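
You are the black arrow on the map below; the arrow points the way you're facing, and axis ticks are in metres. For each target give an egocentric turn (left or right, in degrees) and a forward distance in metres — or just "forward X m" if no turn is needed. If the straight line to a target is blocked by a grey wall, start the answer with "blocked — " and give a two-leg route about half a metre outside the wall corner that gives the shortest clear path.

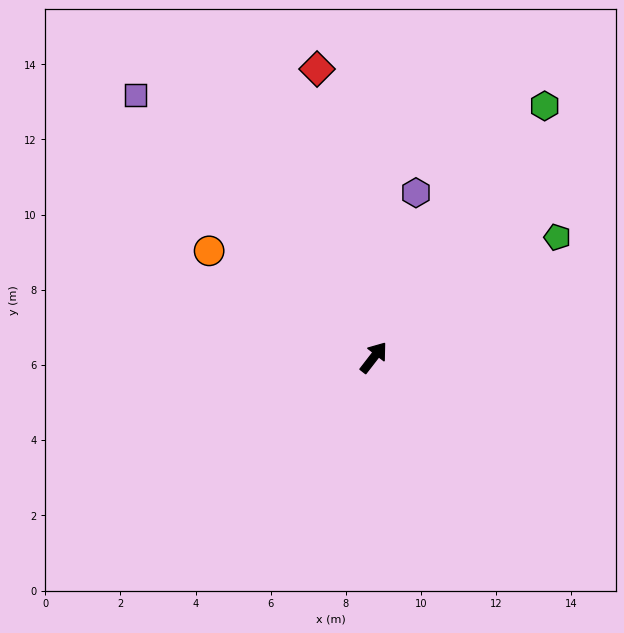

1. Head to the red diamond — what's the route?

turn left 49°, forward 7.8 m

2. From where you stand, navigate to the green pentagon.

turn right 19°, forward 5.8 m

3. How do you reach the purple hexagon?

turn left 23°, forward 4.5 m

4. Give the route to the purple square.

turn left 80°, forward 9.4 m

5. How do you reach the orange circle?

turn left 95°, forward 5.2 m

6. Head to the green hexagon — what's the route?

turn left 4°, forward 8.1 m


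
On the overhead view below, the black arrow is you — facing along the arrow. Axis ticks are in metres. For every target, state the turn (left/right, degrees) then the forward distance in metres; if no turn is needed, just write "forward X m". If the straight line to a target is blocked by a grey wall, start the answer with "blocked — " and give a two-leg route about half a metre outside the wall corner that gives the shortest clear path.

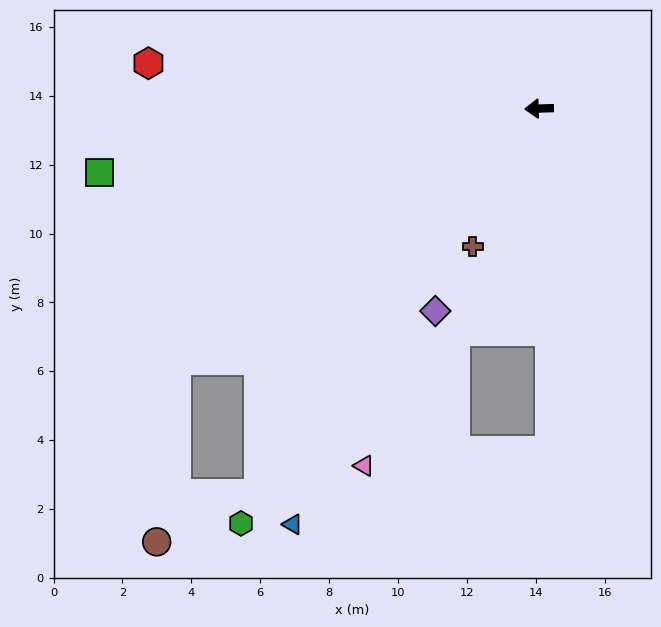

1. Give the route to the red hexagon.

turn right 8°, forward 11.4 m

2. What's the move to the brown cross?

turn left 63°, forward 4.4 m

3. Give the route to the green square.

turn left 6°, forward 12.9 m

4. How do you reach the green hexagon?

turn left 52°, forward 14.8 m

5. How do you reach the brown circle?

blocked — turn left 52°, forward 13.8 m, then turn right 28°, forward 3.3 m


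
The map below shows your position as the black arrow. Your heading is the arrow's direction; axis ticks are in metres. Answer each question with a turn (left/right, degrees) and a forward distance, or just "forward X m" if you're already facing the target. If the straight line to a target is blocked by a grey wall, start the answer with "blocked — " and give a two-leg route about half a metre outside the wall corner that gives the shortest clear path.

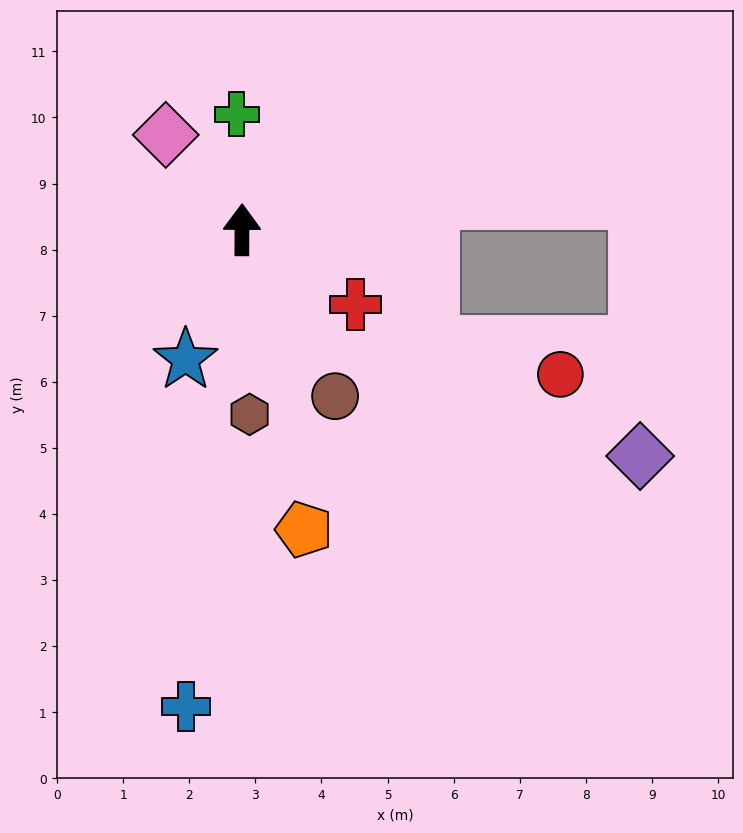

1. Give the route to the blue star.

turn left 157°, forward 2.1 m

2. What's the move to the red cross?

turn right 123°, forward 2.1 m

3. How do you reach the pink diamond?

turn left 39°, forward 1.8 m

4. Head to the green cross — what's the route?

turn left 3°, forward 1.7 m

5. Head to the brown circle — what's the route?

turn right 150°, forward 2.9 m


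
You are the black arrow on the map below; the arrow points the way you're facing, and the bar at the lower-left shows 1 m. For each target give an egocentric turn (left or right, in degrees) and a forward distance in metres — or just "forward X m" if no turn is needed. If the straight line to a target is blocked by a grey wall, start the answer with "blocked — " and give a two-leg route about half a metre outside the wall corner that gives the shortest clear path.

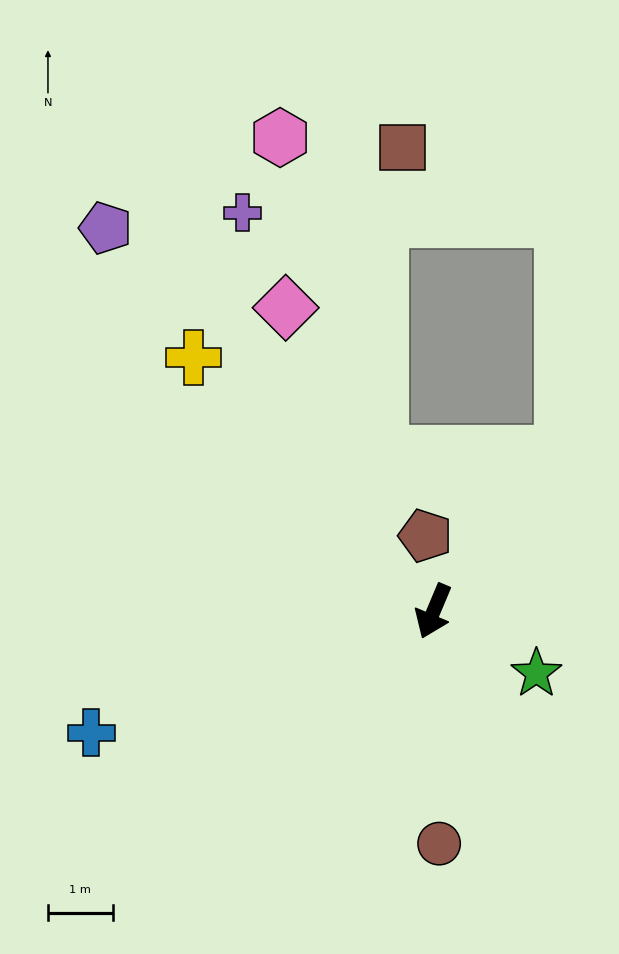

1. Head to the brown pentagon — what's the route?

turn right 151°, forward 1.2 m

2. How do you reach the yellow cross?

turn right 114°, forward 5.4 m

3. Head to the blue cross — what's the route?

turn right 48°, forward 5.6 m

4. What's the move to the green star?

turn left 82°, forward 1.9 m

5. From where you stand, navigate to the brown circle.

turn left 24°, forward 3.6 m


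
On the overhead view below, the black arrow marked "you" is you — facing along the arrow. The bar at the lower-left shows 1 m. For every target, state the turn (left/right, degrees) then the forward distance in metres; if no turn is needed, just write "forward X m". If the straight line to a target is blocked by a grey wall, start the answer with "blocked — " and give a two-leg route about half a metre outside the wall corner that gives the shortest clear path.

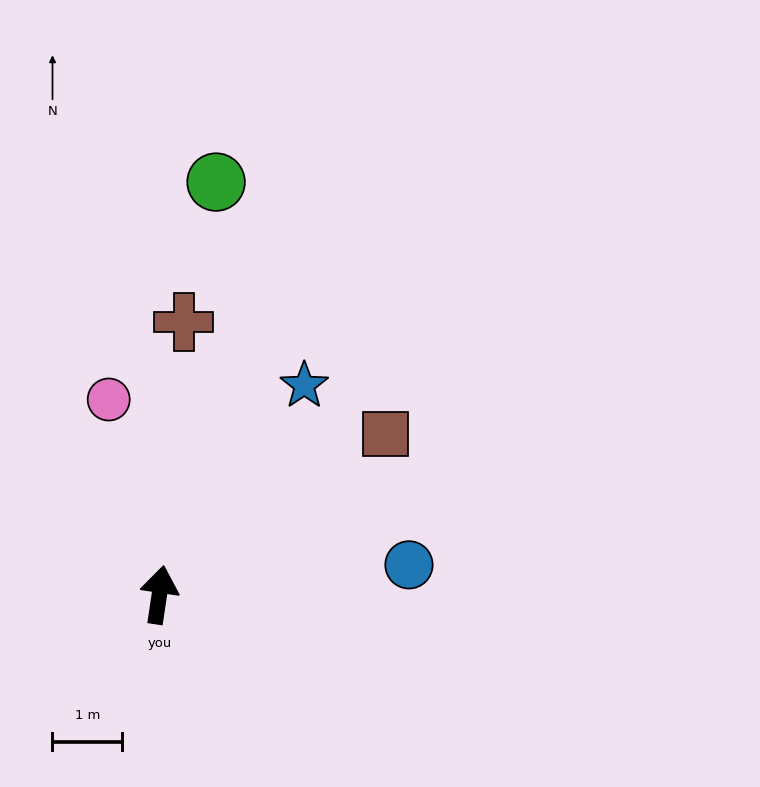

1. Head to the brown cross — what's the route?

turn left 3°, forward 3.9 m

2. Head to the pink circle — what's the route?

turn left 23°, forward 2.9 m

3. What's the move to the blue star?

turn right 26°, forward 3.6 m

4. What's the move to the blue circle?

turn right 75°, forward 3.6 m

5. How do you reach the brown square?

turn right 46°, forward 4.0 m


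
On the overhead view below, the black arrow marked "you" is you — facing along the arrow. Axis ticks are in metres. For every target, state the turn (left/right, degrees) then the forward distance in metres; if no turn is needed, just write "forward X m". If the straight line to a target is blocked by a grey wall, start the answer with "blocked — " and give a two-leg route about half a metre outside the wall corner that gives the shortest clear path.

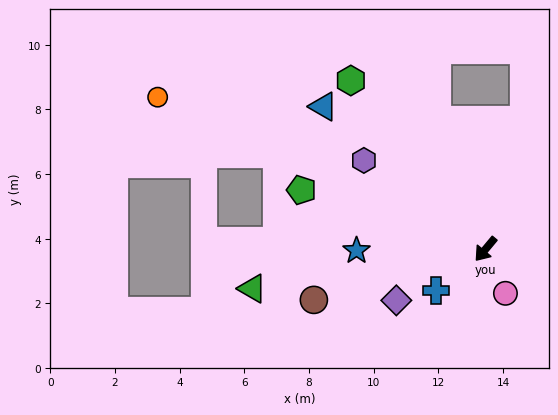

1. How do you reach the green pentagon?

turn right 68°, forward 6.0 m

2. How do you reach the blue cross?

turn right 10°, forward 2.0 m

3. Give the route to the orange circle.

turn right 75°, forward 11.2 m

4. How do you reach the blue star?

turn right 50°, forward 4.0 m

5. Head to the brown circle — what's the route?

turn right 34°, forward 5.5 m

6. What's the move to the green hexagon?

turn right 102°, forward 6.7 m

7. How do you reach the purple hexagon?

turn right 86°, forward 4.7 m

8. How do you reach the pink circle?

turn left 64°, forward 1.5 m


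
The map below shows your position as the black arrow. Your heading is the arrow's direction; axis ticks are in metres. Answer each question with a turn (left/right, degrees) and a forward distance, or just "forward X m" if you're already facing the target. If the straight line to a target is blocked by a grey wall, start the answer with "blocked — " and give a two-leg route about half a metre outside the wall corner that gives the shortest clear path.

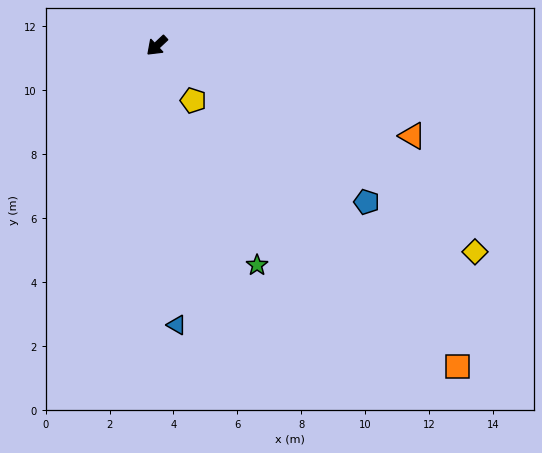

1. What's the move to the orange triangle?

turn left 117°, forward 8.5 m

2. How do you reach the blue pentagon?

turn left 100°, forward 8.2 m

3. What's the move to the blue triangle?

turn left 51°, forward 8.8 m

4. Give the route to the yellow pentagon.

turn left 80°, forward 2.1 m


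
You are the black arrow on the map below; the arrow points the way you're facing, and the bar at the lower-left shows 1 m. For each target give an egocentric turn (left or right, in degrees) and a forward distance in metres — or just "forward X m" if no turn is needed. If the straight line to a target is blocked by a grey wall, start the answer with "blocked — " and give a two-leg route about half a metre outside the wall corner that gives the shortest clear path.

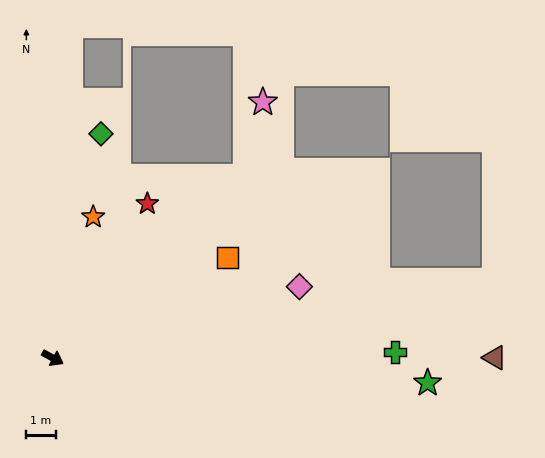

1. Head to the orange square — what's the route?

turn left 59°, forward 6.9 m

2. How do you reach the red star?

turn left 87°, forward 6.2 m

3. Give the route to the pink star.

blocked — turn left 72°, forward 9.1 m, then turn left 33°, forward 2.6 m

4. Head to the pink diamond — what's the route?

turn left 45°, forward 8.8 m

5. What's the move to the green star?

turn left 25°, forward 12.9 m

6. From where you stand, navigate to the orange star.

turn left 103°, forward 5.0 m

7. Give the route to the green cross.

turn left 30°, forward 11.7 m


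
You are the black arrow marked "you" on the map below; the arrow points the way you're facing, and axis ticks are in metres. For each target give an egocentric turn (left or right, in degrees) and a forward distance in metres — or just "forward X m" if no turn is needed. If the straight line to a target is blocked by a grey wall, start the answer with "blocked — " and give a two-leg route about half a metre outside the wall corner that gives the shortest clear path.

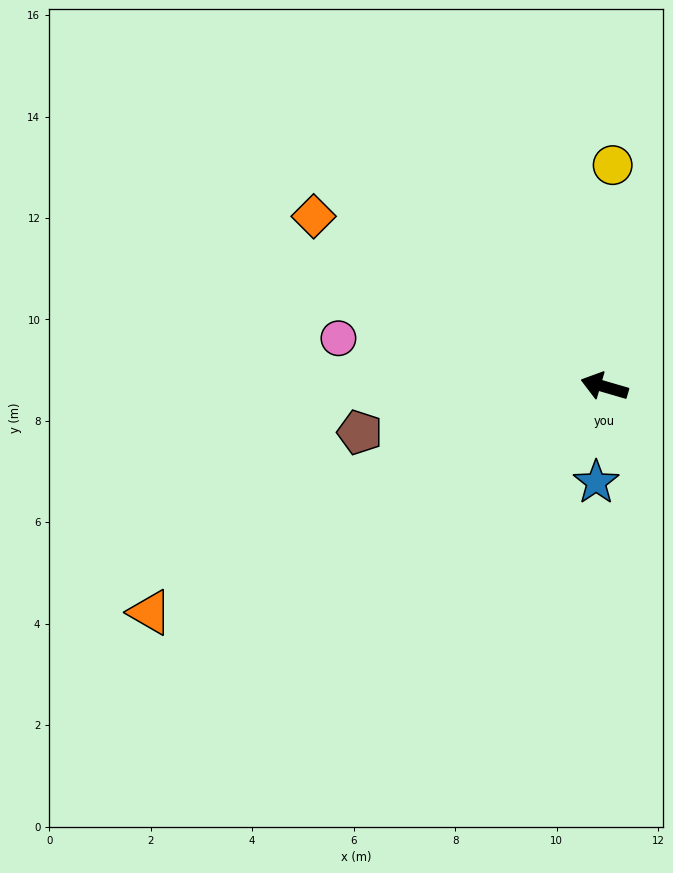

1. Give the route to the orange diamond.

turn right 14°, forward 6.6 m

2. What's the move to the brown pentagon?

turn left 27°, forward 4.9 m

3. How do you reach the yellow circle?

turn right 76°, forward 4.4 m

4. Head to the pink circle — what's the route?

turn left 6°, forward 5.3 m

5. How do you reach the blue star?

turn left 101°, forward 1.9 m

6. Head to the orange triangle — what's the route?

turn left 43°, forward 10.0 m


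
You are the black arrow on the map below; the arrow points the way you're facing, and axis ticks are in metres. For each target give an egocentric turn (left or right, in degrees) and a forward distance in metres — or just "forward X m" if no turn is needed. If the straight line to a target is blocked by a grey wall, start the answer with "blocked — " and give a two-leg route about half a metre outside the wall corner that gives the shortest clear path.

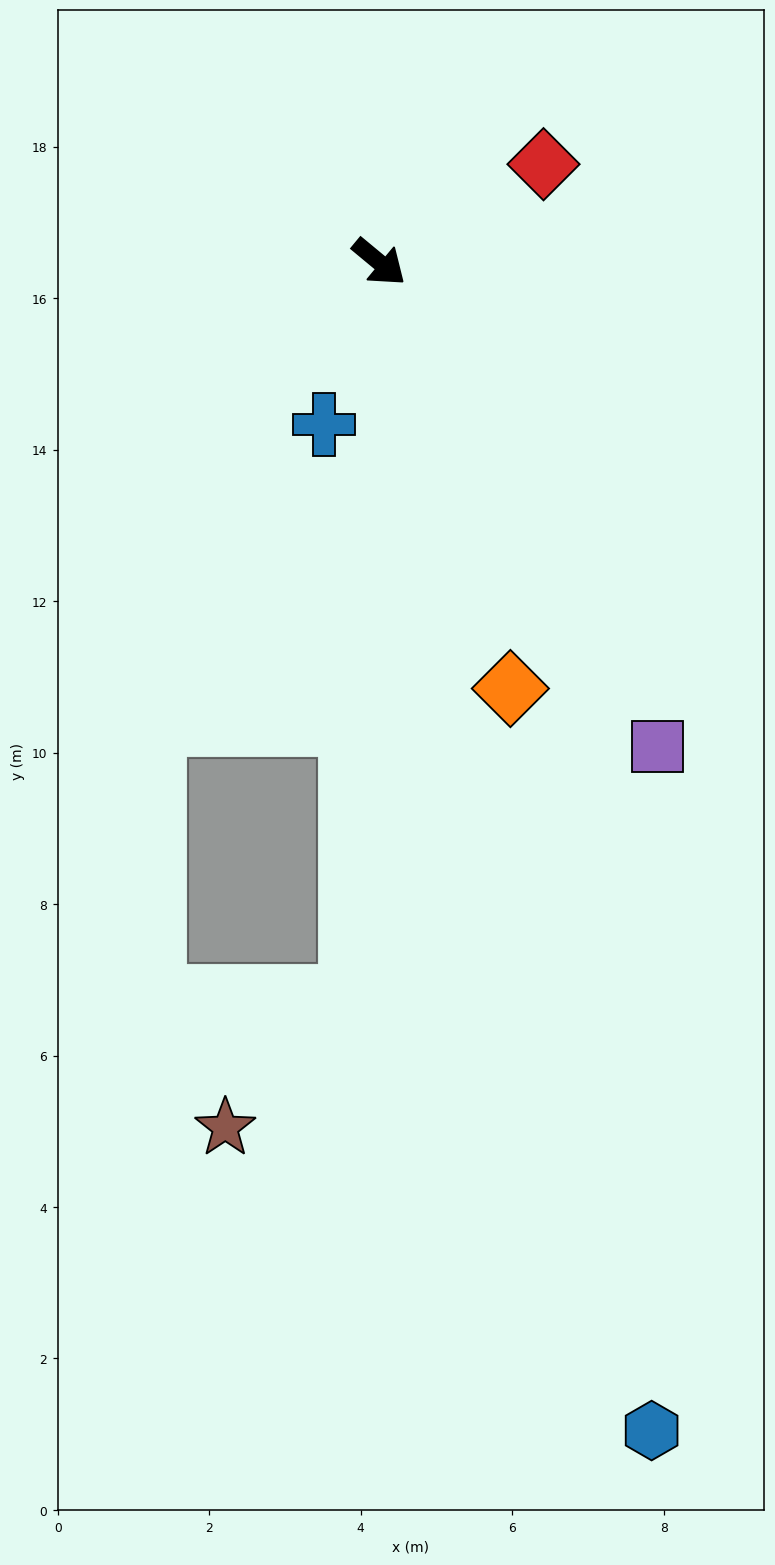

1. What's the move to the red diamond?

turn left 70°, forward 2.5 m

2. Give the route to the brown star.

blocked — turn right 53°, forward 9.7 m, then turn right 41°, forward 2.4 m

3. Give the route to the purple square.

turn right 20°, forward 7.4 m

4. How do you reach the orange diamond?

turn right 33°, forward 5.9 m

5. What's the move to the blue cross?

turn right 69°, forward 2.3 m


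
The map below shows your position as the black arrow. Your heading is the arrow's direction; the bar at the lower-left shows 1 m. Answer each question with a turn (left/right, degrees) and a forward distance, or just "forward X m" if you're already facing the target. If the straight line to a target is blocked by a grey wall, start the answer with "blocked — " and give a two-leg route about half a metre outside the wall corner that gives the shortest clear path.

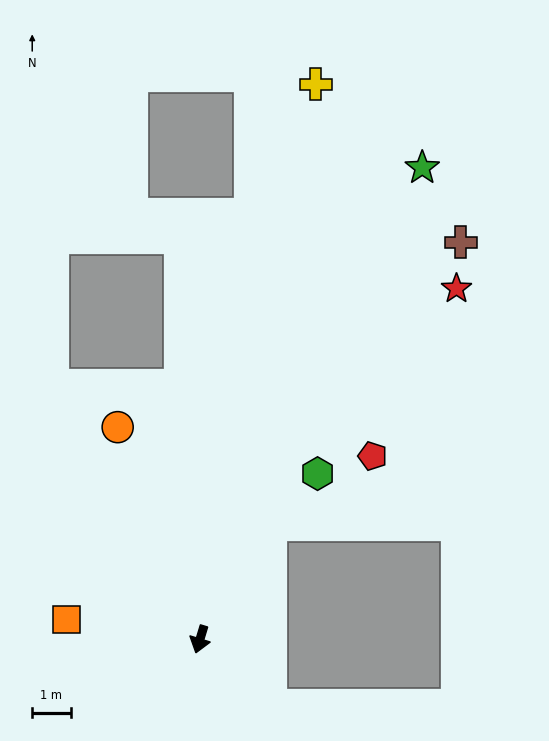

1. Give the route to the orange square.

turn right 82°, forward 3.5 m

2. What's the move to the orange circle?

turn right 142°, forward 5.9 m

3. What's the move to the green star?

turn left 172°, forward 13.6 m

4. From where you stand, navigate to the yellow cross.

turn right 175°, forward 14.8 m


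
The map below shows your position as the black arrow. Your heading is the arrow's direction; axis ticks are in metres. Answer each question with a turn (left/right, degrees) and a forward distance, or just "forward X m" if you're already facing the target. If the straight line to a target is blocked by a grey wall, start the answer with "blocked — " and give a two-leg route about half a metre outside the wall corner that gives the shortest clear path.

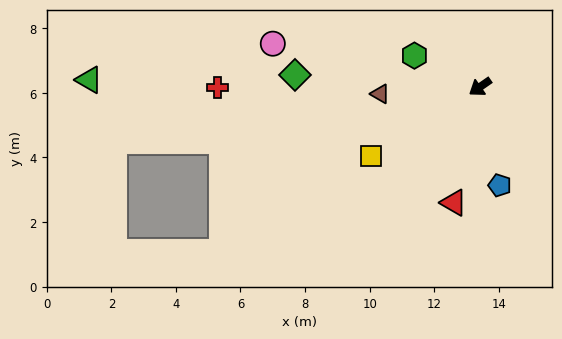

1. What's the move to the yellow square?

turn right 2°, forward 4.0 m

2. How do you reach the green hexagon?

turn right 60°, forward 2.3 m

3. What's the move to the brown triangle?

turn right 31°, forward 3.1 m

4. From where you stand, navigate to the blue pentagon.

turn left 66°, forward 3.1 m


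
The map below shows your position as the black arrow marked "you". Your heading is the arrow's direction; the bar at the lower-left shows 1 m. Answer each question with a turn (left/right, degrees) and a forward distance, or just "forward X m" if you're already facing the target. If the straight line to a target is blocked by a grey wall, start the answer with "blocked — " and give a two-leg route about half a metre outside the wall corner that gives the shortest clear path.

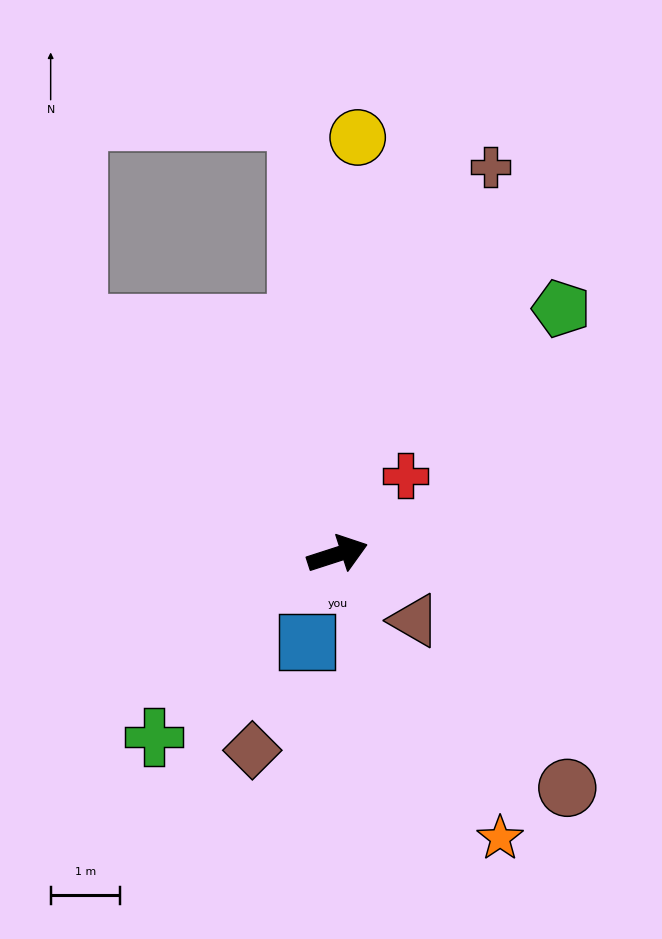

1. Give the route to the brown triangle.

turn right 59°, forward 1.5 m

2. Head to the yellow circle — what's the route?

turn left 69°, forward 6.0 m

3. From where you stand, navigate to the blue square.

turn right 127°, forward 1.3 m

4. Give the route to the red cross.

turn left 31°, forward 1.5 m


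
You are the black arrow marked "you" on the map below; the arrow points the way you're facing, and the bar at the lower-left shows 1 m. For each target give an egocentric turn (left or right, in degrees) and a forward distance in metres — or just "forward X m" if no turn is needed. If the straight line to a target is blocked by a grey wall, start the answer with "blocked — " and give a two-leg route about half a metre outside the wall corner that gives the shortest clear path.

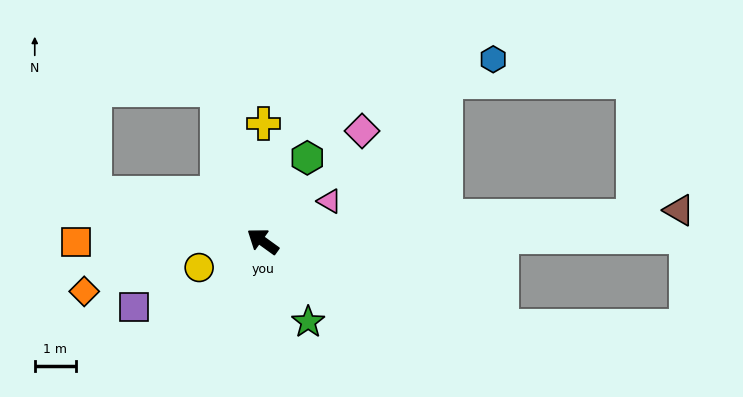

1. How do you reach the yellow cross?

turn right 55°, forward 2.9 m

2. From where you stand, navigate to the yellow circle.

turn left 58°, forward 1.7 m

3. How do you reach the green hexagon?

turn right 82°, forward 2.3 m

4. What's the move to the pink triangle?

turn right 113°, forward 1.9 m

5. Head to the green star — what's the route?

turn left 155°, forward 2.2 m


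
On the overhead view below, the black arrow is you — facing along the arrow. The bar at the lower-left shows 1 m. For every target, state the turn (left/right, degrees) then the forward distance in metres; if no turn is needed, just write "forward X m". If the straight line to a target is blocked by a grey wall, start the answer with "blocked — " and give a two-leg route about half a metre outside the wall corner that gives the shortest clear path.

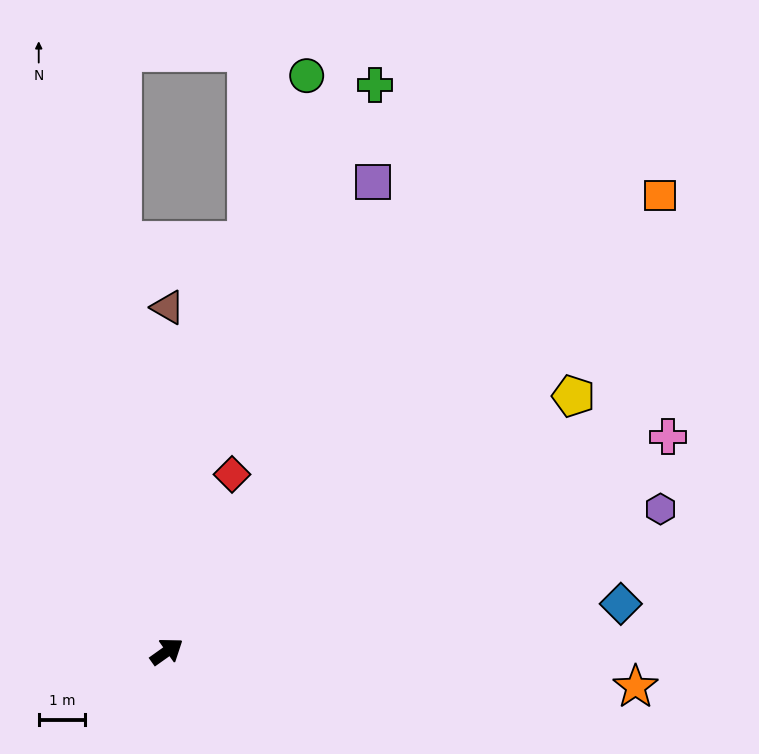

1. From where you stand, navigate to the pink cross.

turn right 12°, forward 11.8 m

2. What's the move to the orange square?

turn left 7°, forward 14.5 m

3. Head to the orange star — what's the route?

turn right 40°, forward 10.2 m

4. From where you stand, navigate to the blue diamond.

turn right 29°, forward 9.9 m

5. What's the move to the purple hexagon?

turn right 19°, forward 11.1 m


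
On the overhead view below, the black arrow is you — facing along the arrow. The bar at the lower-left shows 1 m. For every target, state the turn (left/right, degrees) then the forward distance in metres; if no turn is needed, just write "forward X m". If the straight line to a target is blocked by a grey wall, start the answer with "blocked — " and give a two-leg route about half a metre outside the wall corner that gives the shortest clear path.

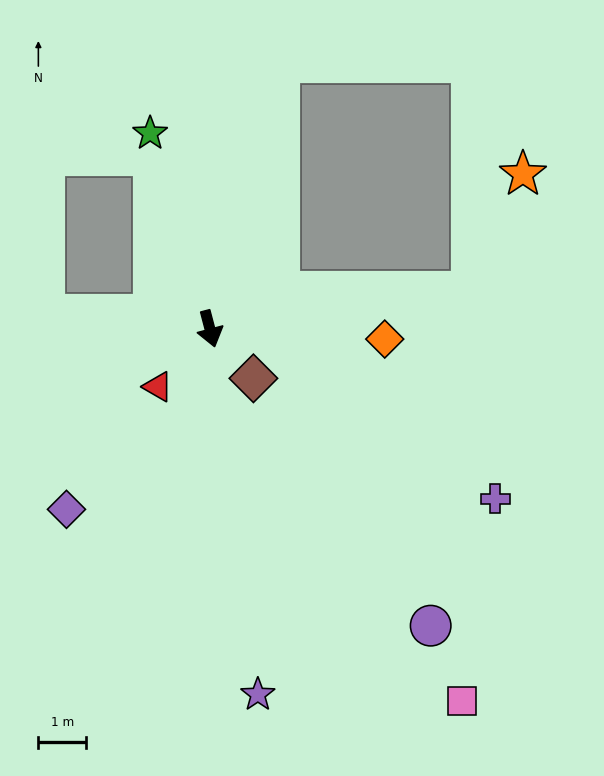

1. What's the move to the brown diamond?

turn left 27°, forward 1.4 m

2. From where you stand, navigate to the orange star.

blocked — turn left 83°, forward 5.5 m, then turn left 59°, forward 2.7 m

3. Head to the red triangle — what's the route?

turn right 57°, forward 1.6 m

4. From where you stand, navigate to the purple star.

turn right 7°, forward 7.7 m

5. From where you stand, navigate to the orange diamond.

turn left 72°, forward 3.6 m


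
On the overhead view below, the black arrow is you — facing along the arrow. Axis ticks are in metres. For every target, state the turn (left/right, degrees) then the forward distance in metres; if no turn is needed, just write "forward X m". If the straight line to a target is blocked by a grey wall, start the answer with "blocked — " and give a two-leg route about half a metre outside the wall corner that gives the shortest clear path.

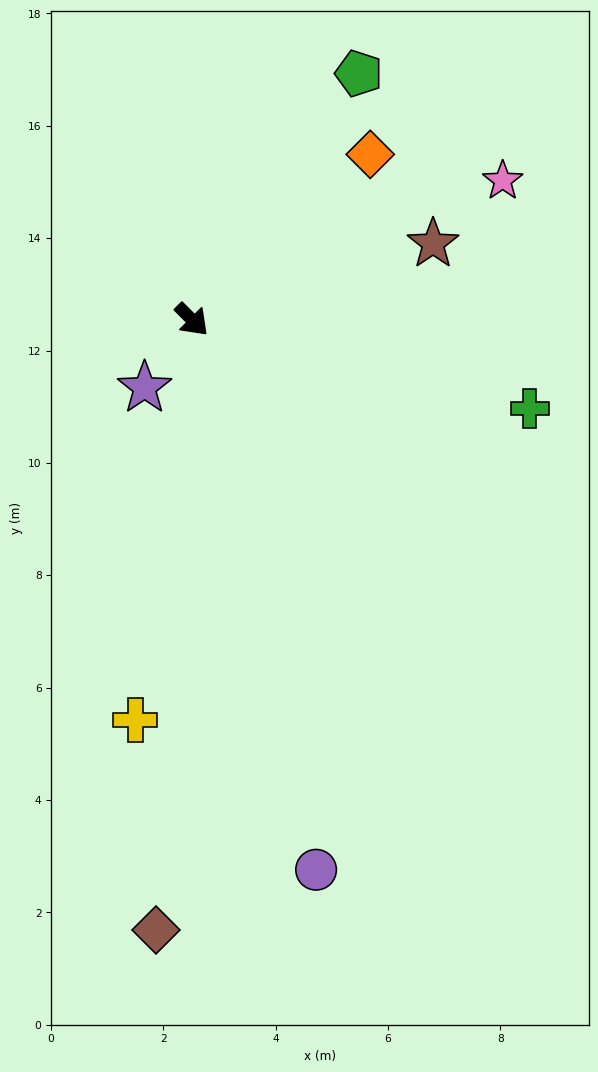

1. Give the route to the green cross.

turn left 30°, forward 6.2 m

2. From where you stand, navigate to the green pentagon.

turn left 101°, forward 5.3 m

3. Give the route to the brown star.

turn left 63°, forward 4.5 m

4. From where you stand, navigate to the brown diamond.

turn right 48°, forward 10.9 m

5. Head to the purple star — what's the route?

turn right 80°, forward 1.5 m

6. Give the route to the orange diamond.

turn left 88°, forward 4.3 m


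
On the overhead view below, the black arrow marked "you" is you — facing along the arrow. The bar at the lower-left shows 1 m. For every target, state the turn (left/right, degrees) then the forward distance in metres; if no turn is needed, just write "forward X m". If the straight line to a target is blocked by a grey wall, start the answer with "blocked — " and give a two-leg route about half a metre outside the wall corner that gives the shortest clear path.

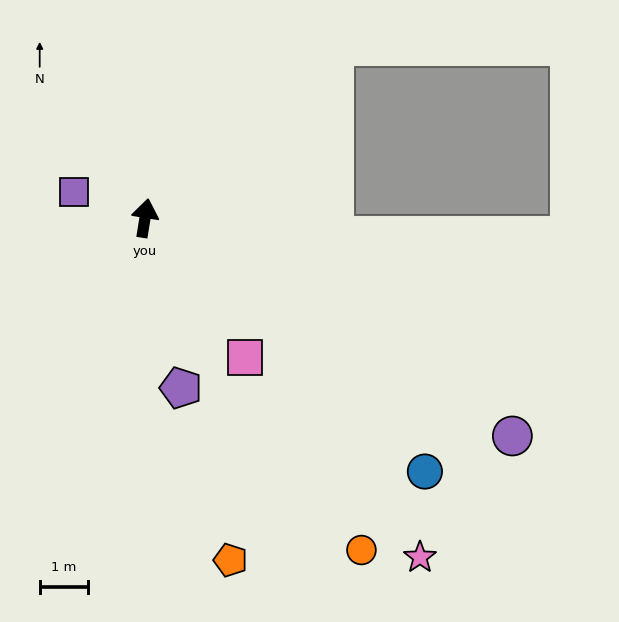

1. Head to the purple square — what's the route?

turn left 79°, forward 1.6 m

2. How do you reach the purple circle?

turn right 111°, forward 8.8 m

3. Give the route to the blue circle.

turn right 123°, forward 7.8 m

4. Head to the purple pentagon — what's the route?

turn right 159°, forward 3.6 m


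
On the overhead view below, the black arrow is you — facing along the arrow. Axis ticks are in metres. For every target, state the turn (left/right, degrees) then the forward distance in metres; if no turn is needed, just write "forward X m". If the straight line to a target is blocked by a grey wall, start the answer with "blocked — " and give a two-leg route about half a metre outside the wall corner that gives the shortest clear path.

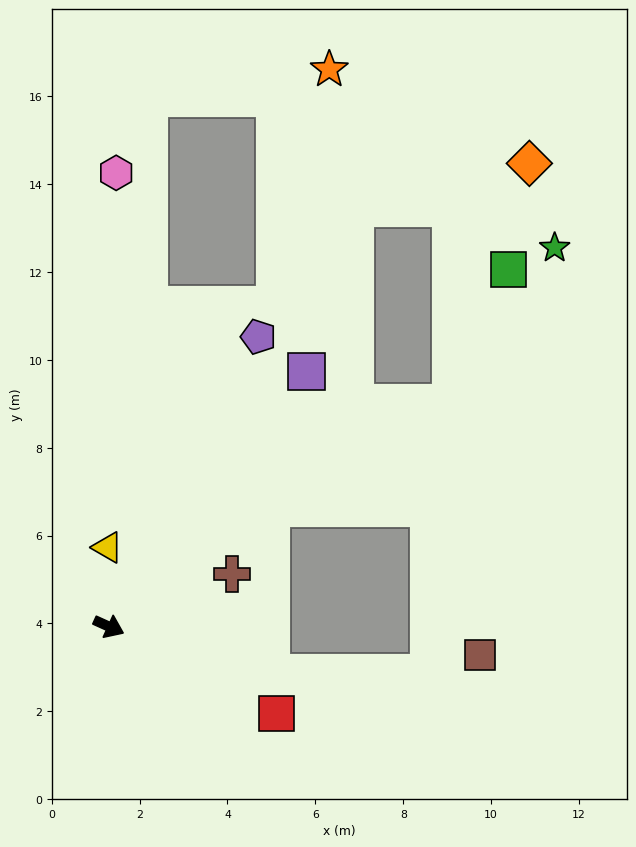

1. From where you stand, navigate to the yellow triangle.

turn left 115°, forward 1.8 m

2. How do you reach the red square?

turn right 3°, forward 4.3 m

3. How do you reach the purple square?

turn left 77°, forward 7.4 m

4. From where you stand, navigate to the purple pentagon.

turn left 87°, forward 7.4 m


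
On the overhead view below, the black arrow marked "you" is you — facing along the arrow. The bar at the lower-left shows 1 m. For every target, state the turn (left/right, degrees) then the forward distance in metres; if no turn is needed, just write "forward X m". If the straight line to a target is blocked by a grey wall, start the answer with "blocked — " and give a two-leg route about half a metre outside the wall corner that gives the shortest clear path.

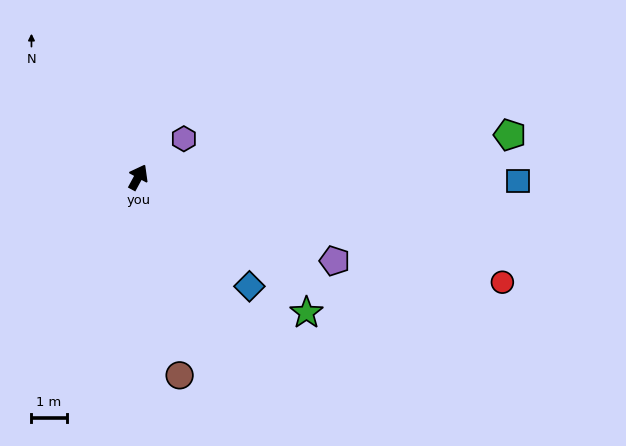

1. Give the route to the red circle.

turn right 78°, forward 10.8 m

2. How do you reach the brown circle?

turn right 140°, forward 5.8 m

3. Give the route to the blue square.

turn right 62°, forward 10.8 m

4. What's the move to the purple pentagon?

turn right 85°, forward 6.1 m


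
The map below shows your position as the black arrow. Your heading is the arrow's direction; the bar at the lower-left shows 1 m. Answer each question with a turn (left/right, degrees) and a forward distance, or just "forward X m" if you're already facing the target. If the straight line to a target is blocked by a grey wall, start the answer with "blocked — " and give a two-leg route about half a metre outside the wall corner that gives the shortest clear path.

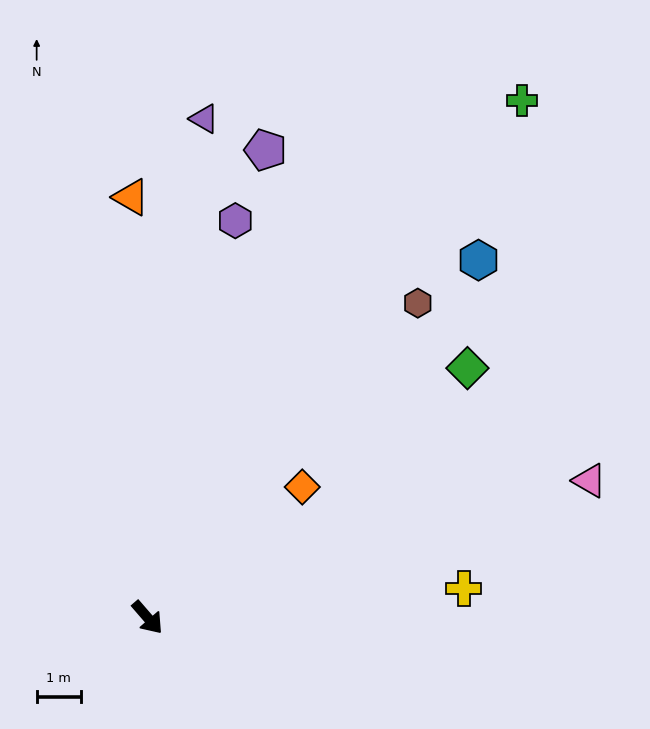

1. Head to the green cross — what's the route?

turn left 103°, forward 14.5 m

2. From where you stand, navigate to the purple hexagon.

turn left 127°, forward 9.3 m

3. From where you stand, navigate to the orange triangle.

turn left 141°, forward 9.6 m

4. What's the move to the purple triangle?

turn left 133°, forward 11.4 m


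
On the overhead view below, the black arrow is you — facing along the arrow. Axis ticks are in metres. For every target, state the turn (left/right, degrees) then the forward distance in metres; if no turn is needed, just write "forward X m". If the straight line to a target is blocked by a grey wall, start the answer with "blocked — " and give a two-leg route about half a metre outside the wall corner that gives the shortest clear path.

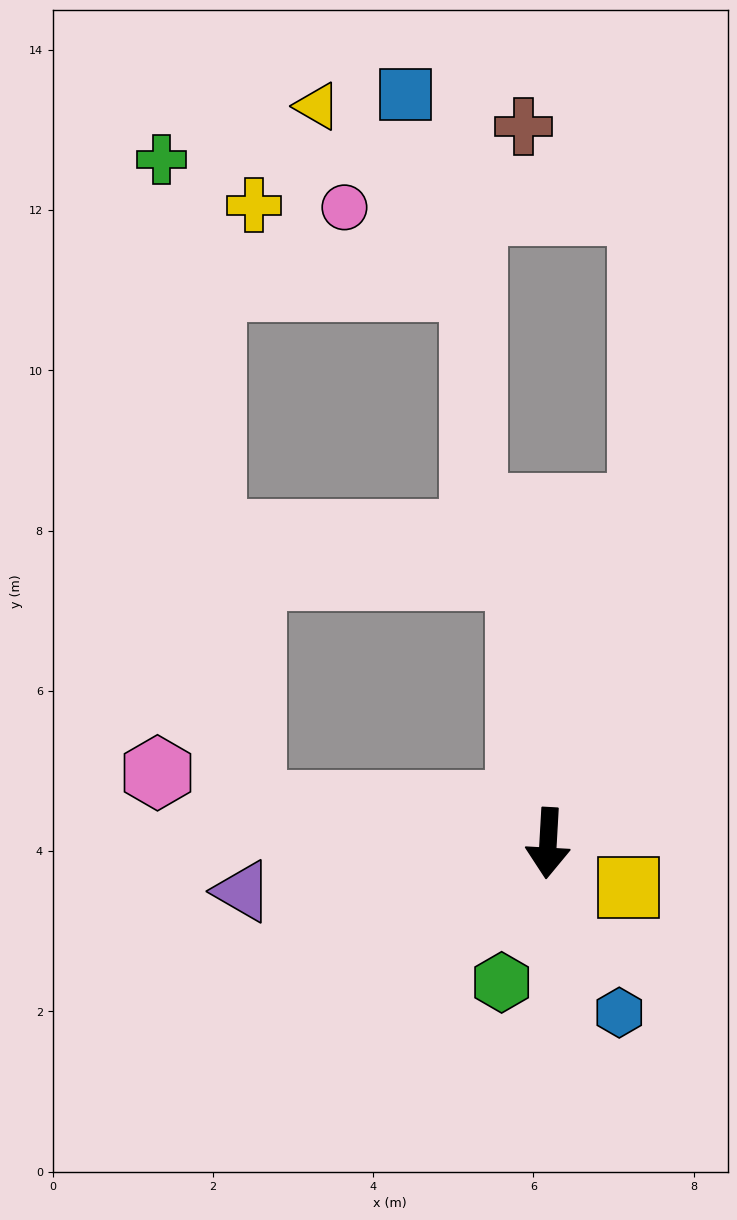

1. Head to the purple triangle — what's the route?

turn right 78°, forward 3.9 m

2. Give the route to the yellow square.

turn left 64°, forward 1.1 m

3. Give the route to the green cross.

blocked — turn right 94°, forward 3.7 m, then turn right 75°, forward 8.1 m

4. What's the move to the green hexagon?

turn right 15°, forward 1.8 m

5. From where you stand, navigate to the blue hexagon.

turn left 26°, forward 2.3 m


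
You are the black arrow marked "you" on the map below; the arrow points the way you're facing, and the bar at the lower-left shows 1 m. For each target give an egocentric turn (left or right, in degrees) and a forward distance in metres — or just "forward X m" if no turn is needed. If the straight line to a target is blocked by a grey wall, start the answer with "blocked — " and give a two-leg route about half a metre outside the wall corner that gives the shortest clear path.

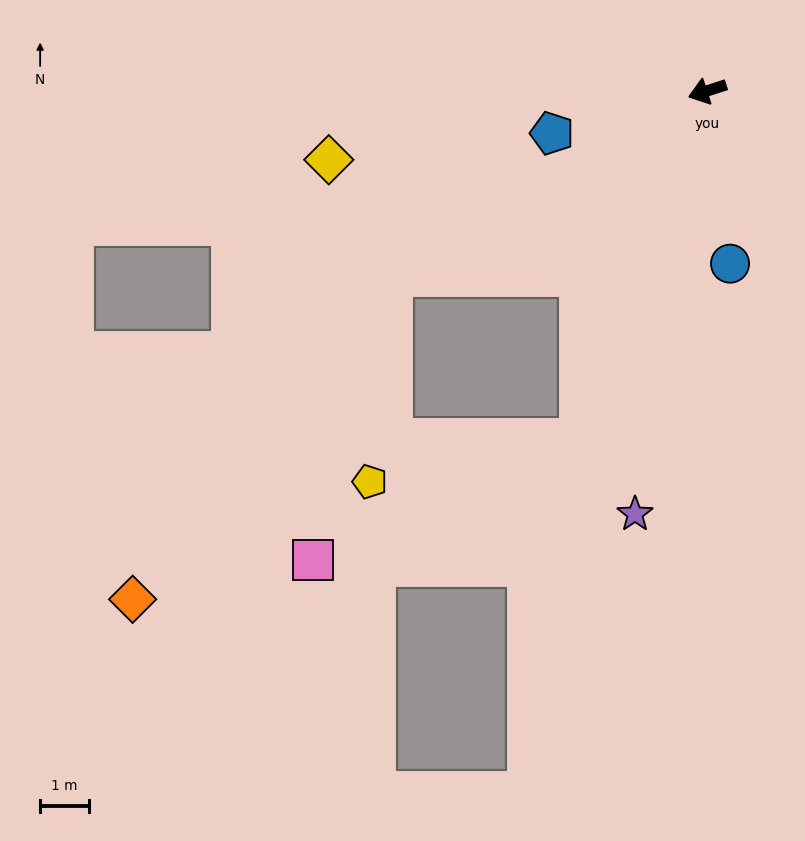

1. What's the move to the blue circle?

turn left 80°, forward 3.6 m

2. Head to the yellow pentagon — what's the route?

blocked — turn left 12°, forward 7.5 m, then turn left 54°, forward 4.3 m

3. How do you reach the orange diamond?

blocked — turn left 12°, forward 7.5 m, then turn left 21°, forward 8.5 m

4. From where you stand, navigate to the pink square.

blocked — turn left 12°, forward 7.5 m, then turn left 45°, forward 6.1 m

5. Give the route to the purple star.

turn left 62°, forward 8.8 m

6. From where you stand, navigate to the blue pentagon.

turn right 3°, forward 3.3 m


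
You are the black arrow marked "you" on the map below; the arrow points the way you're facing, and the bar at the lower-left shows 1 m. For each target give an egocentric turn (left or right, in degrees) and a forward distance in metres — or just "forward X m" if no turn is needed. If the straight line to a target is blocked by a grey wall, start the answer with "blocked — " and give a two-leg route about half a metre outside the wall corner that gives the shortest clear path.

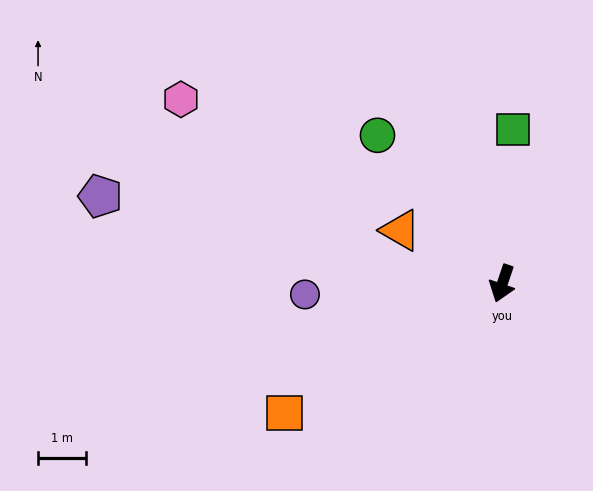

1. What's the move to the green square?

turn right 165°, forward 3.2 m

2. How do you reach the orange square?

turn right 40°, forward 5.3 m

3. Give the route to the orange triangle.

turn right 99°, forward 2.4 m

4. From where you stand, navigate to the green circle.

turn right 121°, forward 4.0 m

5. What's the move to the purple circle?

turn right 68°, forward 4.1 m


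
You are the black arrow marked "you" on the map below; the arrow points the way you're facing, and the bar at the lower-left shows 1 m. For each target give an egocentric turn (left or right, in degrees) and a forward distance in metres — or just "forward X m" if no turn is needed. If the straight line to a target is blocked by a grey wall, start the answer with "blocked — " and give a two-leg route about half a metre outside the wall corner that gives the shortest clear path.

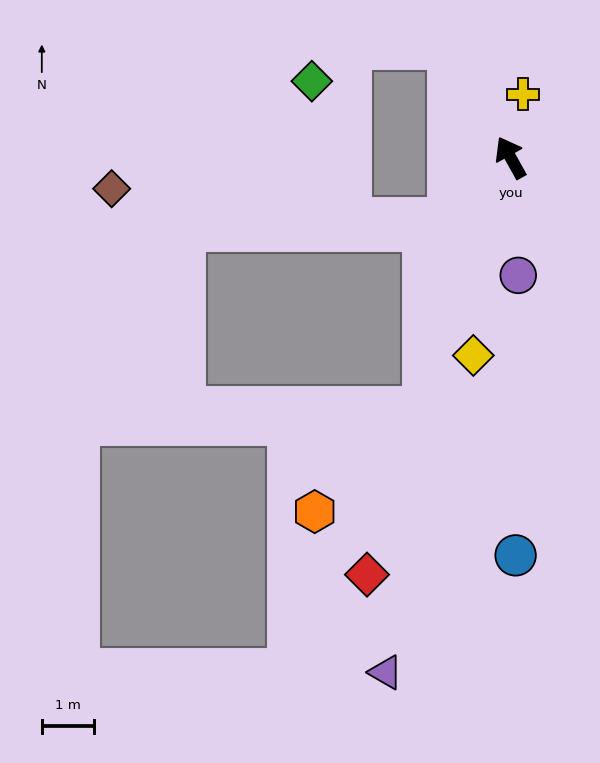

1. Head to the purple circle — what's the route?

turn left 155°, forward 2.3 m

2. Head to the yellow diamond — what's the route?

turn left 140°, forward 3.9 m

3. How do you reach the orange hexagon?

blocked — turn left 132°, forward 5.1 m, then turn right 28°, forward 2.9 m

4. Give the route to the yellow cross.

turn right 40°, forward 1.2 m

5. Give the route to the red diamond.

turn left 132°, forward 8.5 m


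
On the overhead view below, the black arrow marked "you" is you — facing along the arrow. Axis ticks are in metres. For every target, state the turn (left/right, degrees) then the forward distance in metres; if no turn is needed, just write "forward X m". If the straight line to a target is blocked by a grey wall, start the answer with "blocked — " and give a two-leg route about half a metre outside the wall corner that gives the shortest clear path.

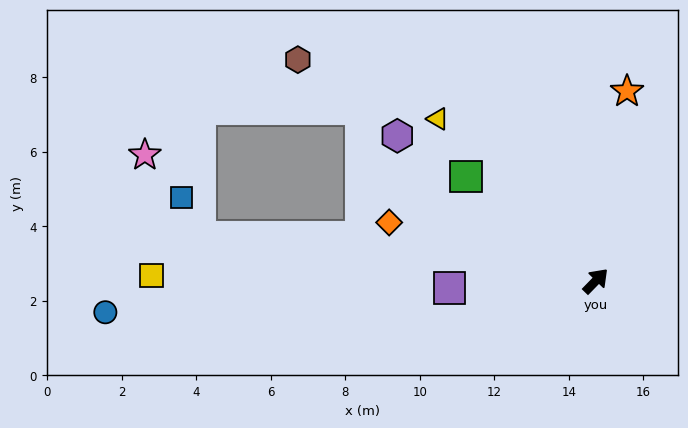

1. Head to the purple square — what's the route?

turn left 137°, forward 3.9 m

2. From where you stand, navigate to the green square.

turn left 95°, forward 4.5 m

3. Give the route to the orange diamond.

turn left 118°, forward 5.8 m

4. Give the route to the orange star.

turn left 35°, forward 5.2 m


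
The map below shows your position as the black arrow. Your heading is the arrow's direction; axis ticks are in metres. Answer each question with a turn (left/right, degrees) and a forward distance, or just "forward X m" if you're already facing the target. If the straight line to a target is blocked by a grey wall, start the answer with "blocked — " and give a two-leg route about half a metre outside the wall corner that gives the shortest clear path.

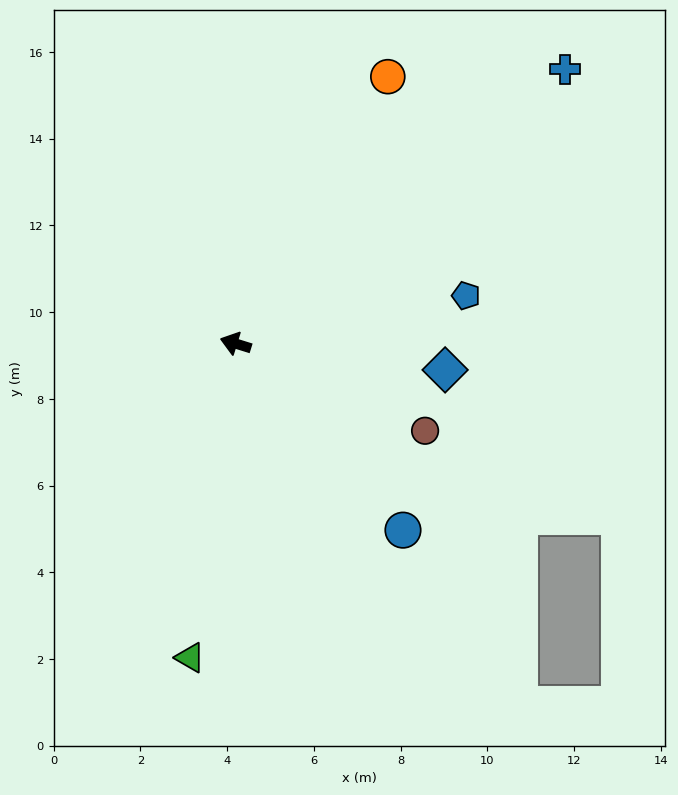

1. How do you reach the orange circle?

turn right 102°, forward 7.1 m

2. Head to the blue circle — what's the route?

turn left 149°, forward 5.8 m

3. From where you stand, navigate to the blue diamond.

turn right 170°, forward 4.9 m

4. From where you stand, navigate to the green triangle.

turn left 99°, forward 7.3 m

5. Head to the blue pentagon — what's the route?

turn right 151°, forward 5.4 m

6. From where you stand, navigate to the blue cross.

turn right 123°, forward 9.9 m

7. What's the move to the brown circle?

turn left 173°, forward 4.8 m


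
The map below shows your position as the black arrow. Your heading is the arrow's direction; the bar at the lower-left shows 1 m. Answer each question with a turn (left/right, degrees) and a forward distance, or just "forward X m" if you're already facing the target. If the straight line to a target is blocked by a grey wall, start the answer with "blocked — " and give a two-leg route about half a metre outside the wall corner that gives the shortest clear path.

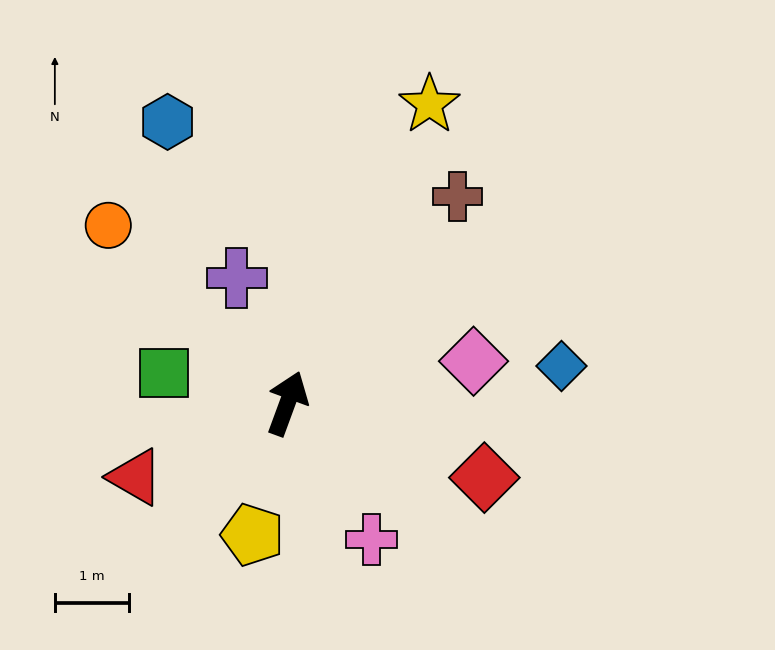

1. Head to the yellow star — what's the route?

turn right 5°, forward 4.5 m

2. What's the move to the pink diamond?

turn right 57°, forward 2.6 m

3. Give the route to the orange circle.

turn left 65°, forward 3.4 m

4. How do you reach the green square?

turn left 96°, forward 1.7 m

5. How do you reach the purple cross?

turn left 42°, forward 1.8 m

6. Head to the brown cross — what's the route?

turn right 19°, forward 3.6 m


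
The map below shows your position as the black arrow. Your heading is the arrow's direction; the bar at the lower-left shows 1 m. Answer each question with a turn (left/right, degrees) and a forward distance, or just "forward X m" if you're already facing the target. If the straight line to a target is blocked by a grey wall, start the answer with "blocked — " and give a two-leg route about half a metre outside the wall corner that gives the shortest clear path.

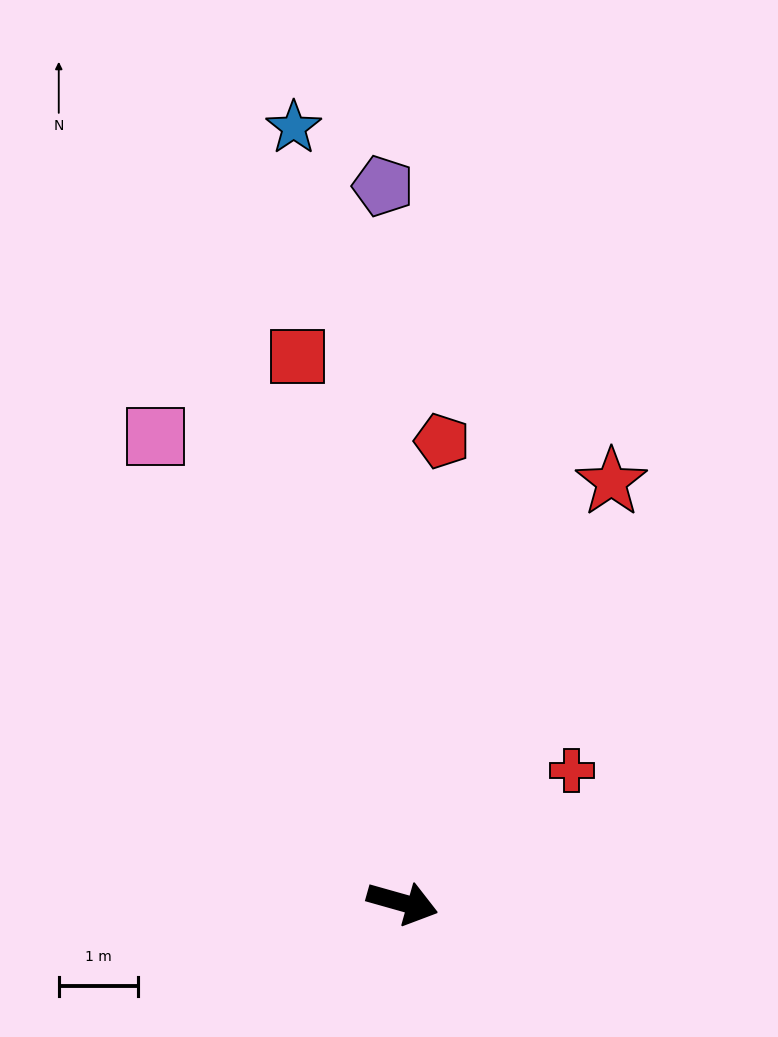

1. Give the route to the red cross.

turn left 54°, forward 2.7 m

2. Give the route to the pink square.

turn left 134°, forward 6.6 m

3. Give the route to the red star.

turn left 79°, forward 5.9 m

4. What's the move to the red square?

turn left 117°, forward 7.0 m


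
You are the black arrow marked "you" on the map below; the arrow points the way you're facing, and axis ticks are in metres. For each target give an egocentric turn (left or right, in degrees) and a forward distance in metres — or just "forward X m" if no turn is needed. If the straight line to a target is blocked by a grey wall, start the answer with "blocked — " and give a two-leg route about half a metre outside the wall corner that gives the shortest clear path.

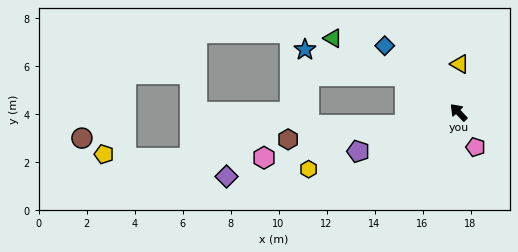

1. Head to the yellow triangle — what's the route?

turn right 45°, forward 2.0 m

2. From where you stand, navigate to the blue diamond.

turn left 4°, forward 4.1 m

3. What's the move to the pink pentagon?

turn left 163°, forward 1.6 m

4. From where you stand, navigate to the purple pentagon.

turn left 68°, forward 4.5 m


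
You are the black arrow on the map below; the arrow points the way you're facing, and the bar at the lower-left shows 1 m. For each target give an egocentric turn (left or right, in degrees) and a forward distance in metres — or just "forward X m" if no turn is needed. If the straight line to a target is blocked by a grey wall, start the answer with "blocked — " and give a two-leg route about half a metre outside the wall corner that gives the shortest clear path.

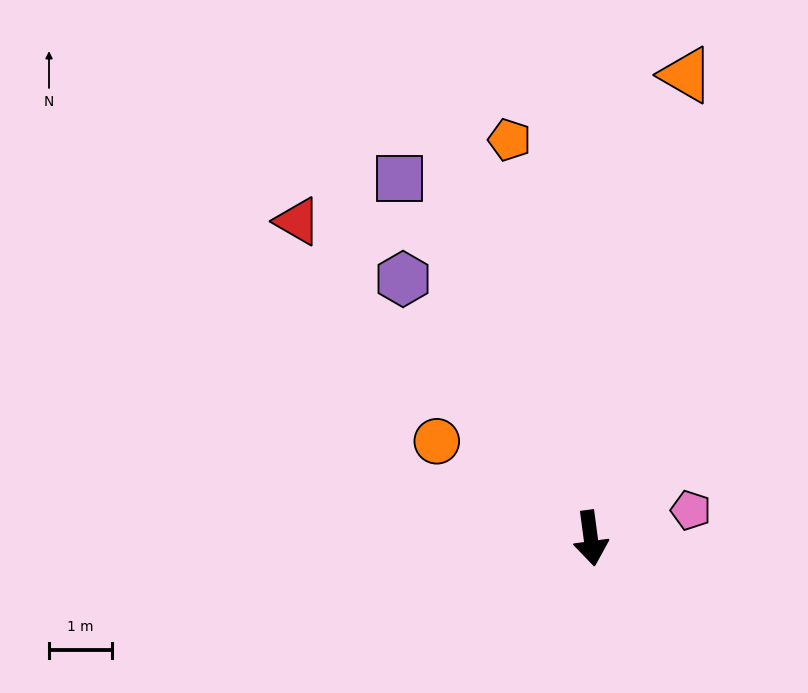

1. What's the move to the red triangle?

turn right 145°, forward 6.8 m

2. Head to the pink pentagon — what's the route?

turn left 98°, forward 1.6 m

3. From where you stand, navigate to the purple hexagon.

turn right 152°, forward 5.0 m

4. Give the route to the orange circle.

turn right 130°, forward 2.9 m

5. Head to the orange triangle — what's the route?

turn left 161°, forward 7.5 m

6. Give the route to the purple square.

turn right 160°, forward 6.4 m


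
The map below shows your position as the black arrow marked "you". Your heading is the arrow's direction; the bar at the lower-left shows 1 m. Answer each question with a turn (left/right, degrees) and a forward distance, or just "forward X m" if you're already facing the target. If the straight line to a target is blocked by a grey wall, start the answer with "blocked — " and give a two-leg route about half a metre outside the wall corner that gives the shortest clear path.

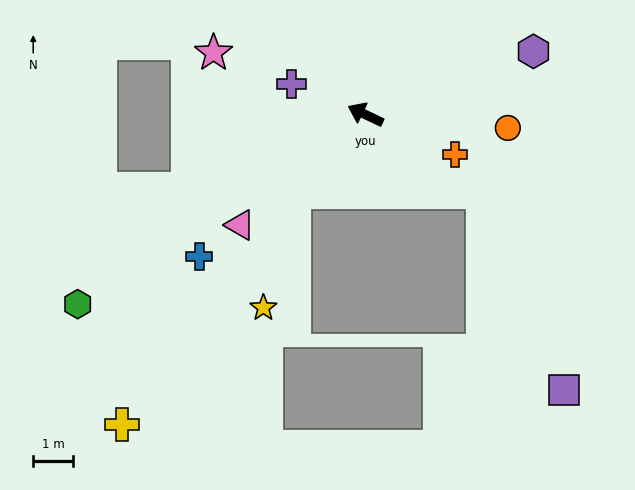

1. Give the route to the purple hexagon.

turn right 134°, forward 4.5 m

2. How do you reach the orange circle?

turn right 160°, forward 3.6 m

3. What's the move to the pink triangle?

turn left 67°, forward 4.2 m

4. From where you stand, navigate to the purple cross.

turn left 3°, forward 2.0 m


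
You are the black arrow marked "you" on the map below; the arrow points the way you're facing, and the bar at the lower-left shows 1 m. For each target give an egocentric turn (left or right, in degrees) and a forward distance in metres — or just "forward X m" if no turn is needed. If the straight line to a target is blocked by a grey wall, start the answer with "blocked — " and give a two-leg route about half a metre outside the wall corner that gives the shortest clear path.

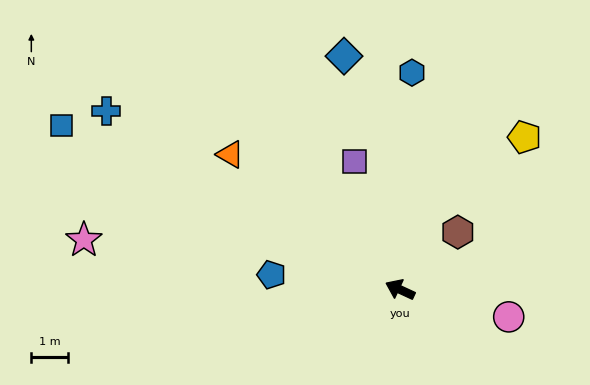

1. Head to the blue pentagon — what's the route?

turn left 18°, forward 3.5 m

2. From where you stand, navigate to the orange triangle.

turn right 14°, forward 5.8 m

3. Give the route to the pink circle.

turn right 169°, forward 3.0 m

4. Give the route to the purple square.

turn right 46°, forward 3.7 m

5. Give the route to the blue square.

forward 10.1 m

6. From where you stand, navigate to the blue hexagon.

turn right 68°, forward 5.9 m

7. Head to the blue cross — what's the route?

turn right 6°, forward 9.3 m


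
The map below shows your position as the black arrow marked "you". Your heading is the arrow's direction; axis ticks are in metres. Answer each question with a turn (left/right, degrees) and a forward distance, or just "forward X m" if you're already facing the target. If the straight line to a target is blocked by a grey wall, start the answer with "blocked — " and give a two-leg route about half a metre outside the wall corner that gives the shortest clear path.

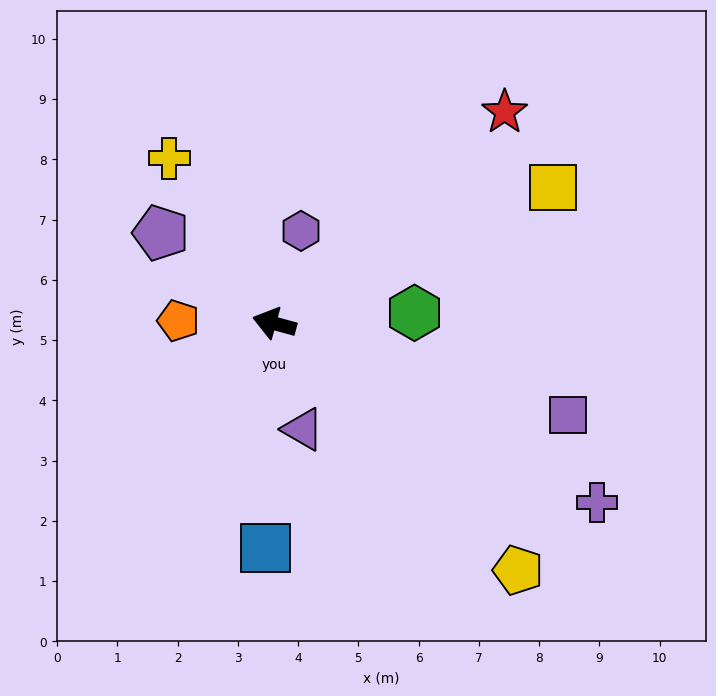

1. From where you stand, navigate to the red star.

turn right 122°, forward 5.2 m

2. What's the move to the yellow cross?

turn right 42°, forward 3.2 m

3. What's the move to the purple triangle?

turn left 120°, forward 1.8 m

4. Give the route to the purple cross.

turn left 166°, forward 6.1 m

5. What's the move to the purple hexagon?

turn right 91°, forward 1.6 m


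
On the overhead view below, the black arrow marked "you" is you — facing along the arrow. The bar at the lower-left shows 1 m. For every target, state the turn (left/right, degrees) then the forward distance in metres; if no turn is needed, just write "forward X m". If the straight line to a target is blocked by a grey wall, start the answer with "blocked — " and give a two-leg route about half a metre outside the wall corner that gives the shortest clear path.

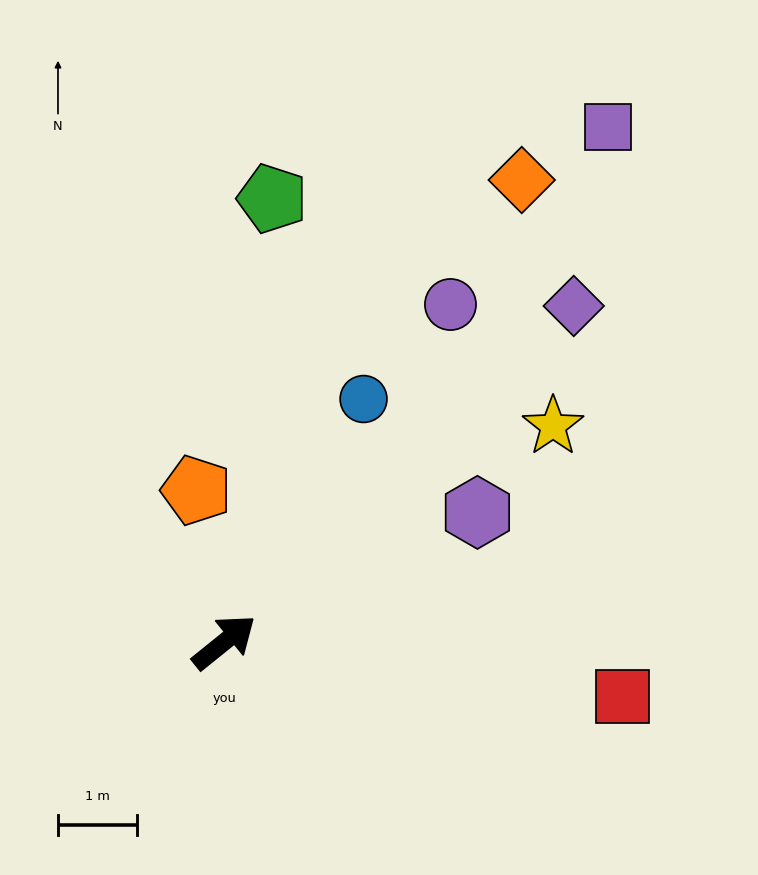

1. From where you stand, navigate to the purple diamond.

turn left 5°, forward 6.1 m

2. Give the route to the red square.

turn right 47°, forward 5.1 m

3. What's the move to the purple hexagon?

turn right 12°, forward 3.6 m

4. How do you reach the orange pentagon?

turn left 62°, forward 1.9 m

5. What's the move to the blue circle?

turn left 21°, forward 3.5 m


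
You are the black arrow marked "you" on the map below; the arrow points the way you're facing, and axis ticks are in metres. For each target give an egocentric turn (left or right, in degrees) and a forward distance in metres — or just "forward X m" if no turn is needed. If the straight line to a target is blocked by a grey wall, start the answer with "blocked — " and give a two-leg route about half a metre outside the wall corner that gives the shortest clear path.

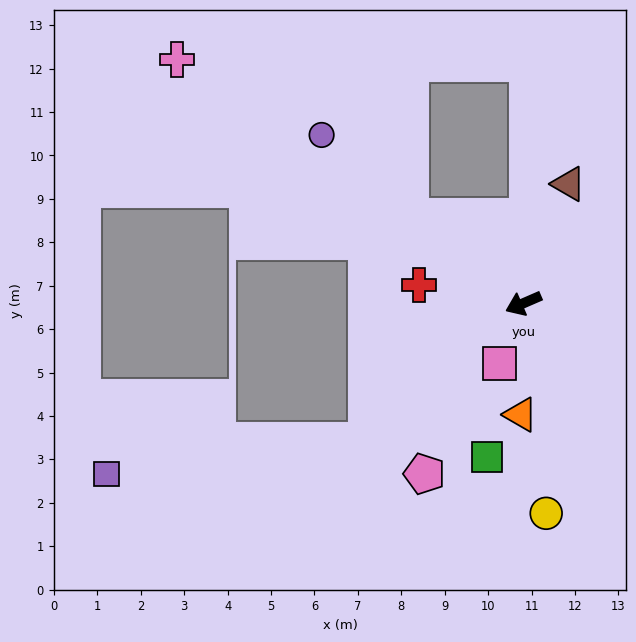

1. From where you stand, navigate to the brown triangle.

turn right 134°, forward 2.9 m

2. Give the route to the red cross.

turn right 33°, forward 2.4 m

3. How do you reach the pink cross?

turn right 59°, forward 9.7 m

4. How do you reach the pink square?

turn left 45°, forward 1.5 m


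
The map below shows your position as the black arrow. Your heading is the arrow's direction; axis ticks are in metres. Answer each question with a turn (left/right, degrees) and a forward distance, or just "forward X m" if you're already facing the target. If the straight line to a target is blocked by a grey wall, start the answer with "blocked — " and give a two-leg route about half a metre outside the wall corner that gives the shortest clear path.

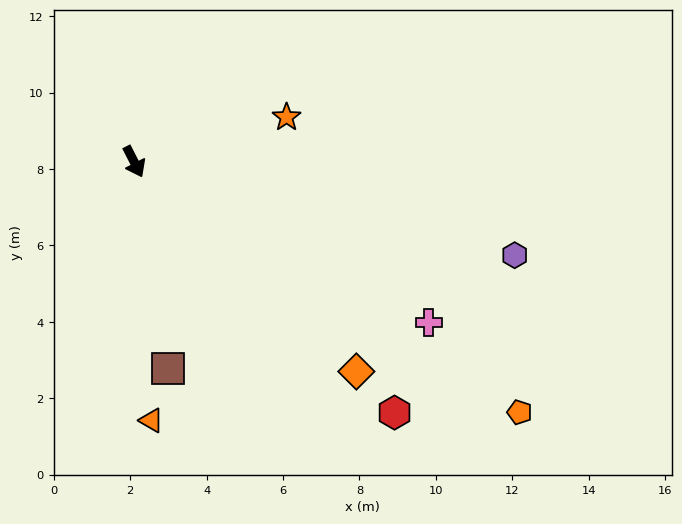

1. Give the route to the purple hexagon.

turn left 49°, forward 10.3 m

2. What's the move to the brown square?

turn right 18°, forward 5.5 m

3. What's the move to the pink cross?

turn left 34°, forward 8.8 m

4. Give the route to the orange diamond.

turn left 20°, forward 8.0 m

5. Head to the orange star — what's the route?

turn left 79°, forward 4.2 m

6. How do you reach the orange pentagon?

turn left 30°, forward 12.0 m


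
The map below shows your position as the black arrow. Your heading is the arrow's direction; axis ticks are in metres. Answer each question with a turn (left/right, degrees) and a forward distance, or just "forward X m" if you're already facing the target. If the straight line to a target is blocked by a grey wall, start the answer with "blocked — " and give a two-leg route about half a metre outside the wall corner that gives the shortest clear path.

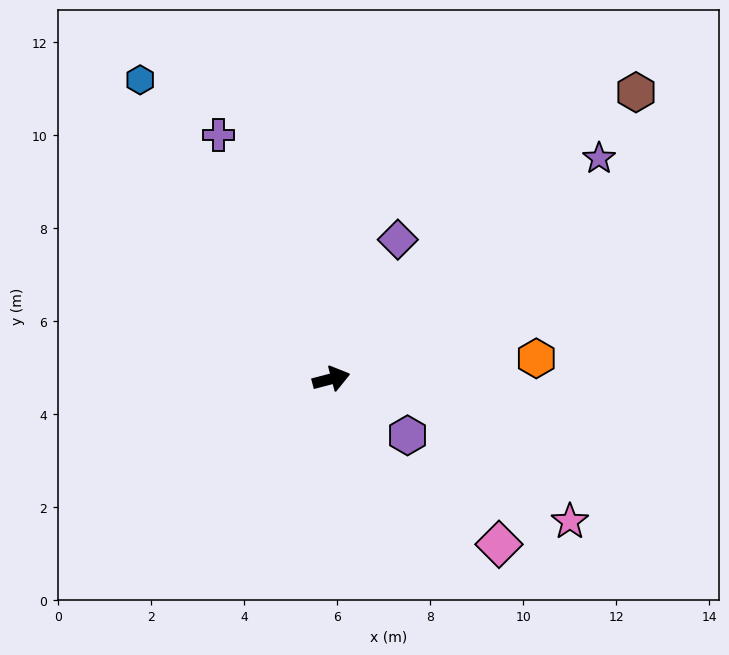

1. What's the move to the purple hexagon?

turn right 51°, forward 2.0 m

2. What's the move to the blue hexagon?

turn left 108°, forward 7.6 m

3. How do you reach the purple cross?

turn left 100°, forward 5.8 m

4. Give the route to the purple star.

turn left 25°, forward 7.5 m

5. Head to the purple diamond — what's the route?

turn left 50°, forward 3.3 m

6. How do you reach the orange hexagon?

turn right 9°, forward 4.4 m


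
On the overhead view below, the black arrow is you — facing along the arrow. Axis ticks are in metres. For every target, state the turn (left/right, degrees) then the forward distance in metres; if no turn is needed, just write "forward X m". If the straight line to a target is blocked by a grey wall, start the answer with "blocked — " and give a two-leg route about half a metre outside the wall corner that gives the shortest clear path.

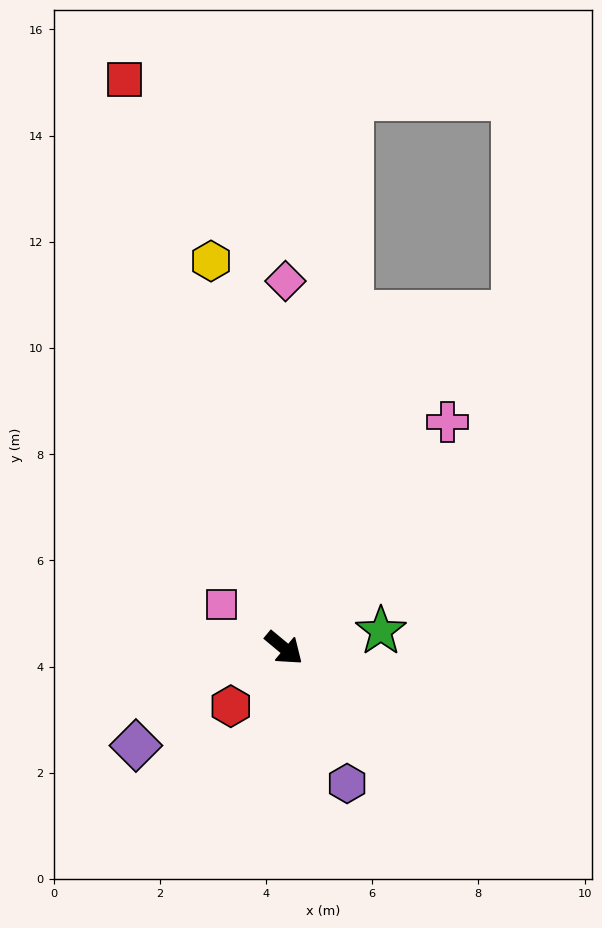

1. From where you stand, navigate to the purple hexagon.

turn right 25°, forward 2.8 m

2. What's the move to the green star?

turn left 50°, forward 1.9 m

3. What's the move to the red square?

turn left 145°, forward 11.1 m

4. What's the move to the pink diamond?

turn left 130°, forward 6.9 m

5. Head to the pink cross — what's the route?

turn left 94°, forward 5.3 m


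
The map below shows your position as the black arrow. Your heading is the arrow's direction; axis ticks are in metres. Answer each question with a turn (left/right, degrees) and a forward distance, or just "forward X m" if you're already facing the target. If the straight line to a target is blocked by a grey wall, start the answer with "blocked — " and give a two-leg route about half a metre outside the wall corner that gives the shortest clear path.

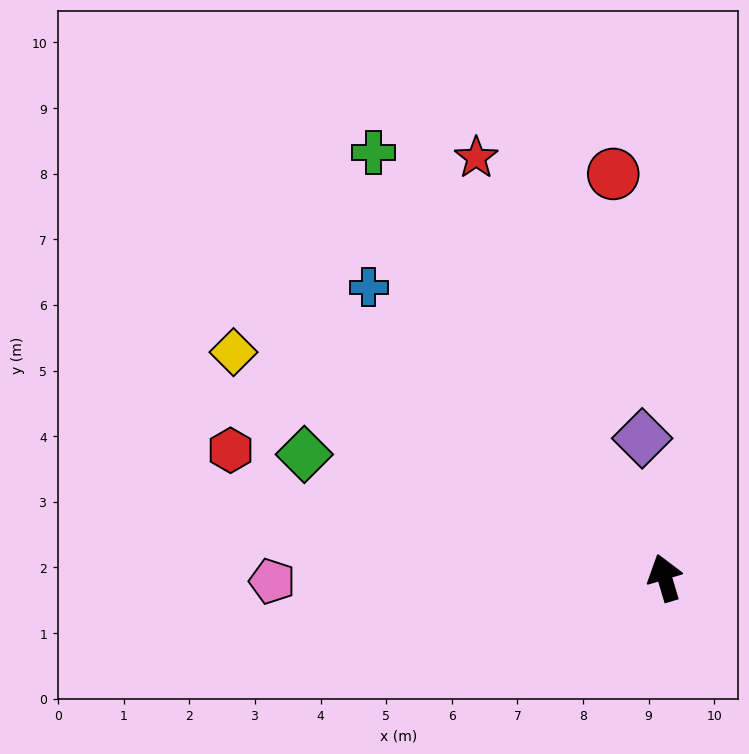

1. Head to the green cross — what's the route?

turn left 18°, forward 7.8 m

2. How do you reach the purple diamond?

turn right 7°, forward 2.2 m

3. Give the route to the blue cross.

turn left 29°, forward 6.3 m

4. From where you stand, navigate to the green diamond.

turn left 54°, forward 5.8 m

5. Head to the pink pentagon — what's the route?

turn left 74°, forward 6.0 m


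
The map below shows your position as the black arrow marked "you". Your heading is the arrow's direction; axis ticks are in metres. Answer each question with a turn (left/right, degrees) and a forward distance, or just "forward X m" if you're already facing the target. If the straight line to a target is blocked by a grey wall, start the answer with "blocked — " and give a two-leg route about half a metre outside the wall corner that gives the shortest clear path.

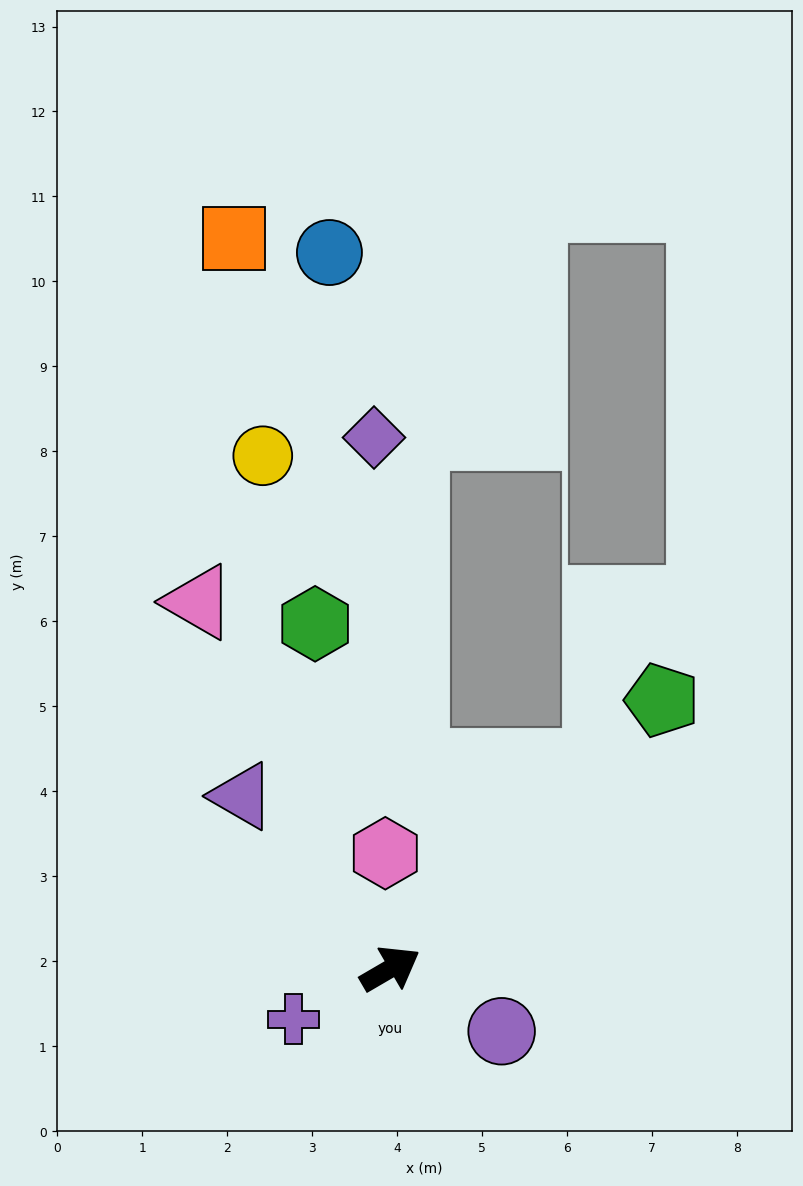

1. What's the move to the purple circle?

turn right 60°, forward 1.5 m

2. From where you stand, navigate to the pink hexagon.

turn left 62°, forward 1.4 m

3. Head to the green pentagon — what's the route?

turn left 14°, forward 4.5 m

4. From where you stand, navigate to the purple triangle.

turn left 100°, forward 2.7 m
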